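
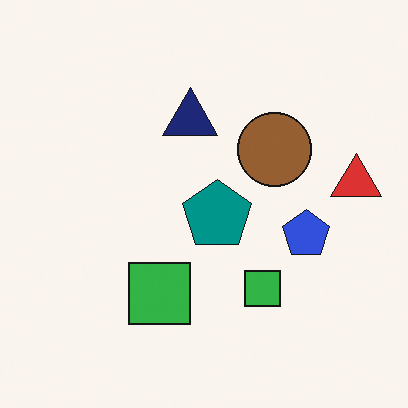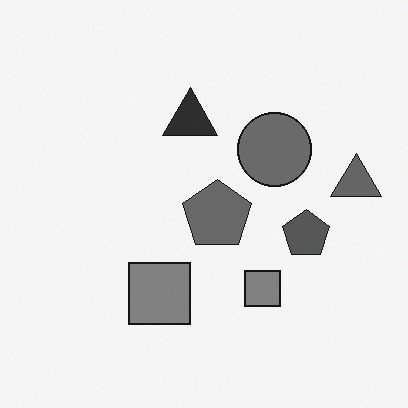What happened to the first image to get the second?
It was converted to grayscale.

All color is removed — every shape is now a shade of grey.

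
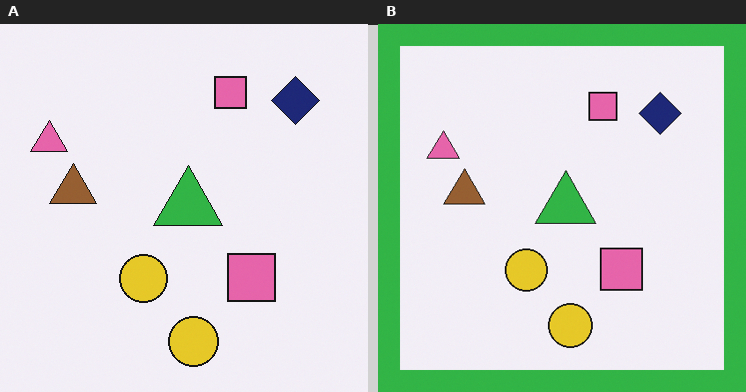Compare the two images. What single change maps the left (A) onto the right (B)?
The transformation is: framed with a green border.

A solid green frame runs around the edge of the right (B) image, with the content slightly shrunk inside it.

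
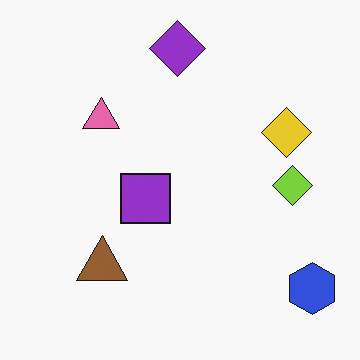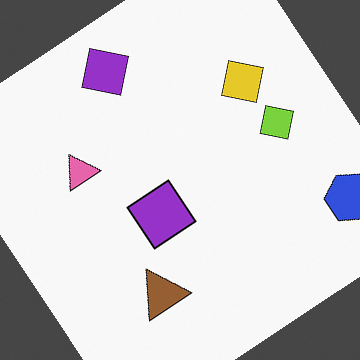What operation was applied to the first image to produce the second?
Rotated counter-clockwise by a large amount — several tens of degrees.

Every shape is tilted by the same angle and the image corners show triangular fill wedges — a whole-image rotation by a non-right angle.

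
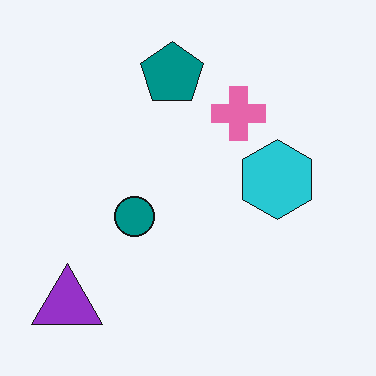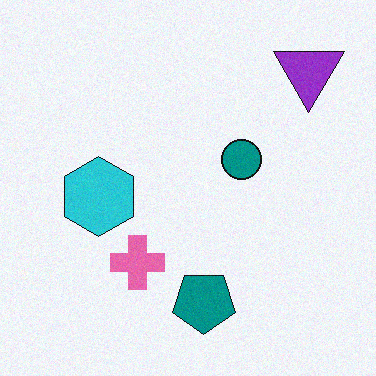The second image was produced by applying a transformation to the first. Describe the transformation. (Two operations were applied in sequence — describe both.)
The second image is the first rotated 180°, then degraded with subtle gaussian noise.

The purple triangle sits in the bottom-left of the first image and the top-right of the second — consistent with a whole-image 180° rotation. Random speckle covers the whole image, including the flat background.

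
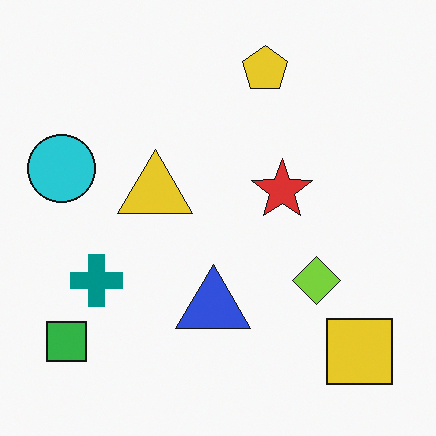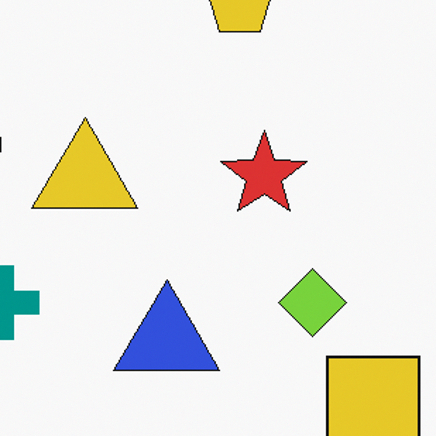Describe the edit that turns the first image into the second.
Cropped to a modestly smaller region and rescaled.

The visible shapes are larger and the field of view is narrower; shapes near the original edges may be partly or wholly outside the frame — a crop-and-rescale.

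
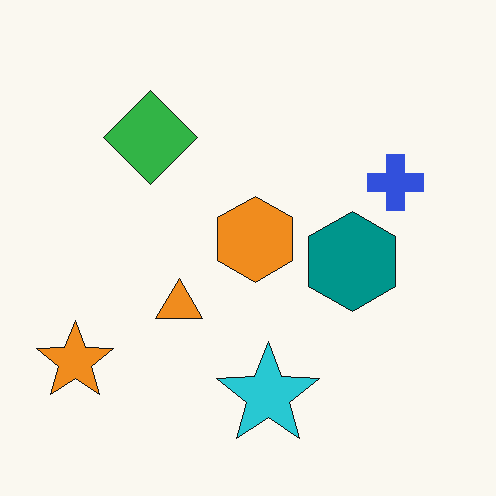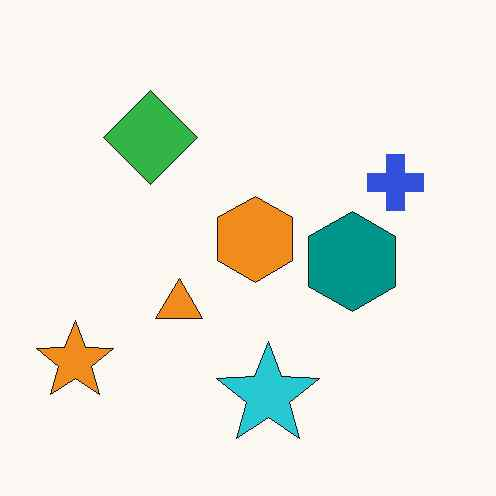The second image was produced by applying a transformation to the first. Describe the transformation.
JPEG-compressed with visible artifacts.

Blocky 8×8 compression artifacts appear around shape edges and the flat background shows ringing — characteristic JPEG degradation.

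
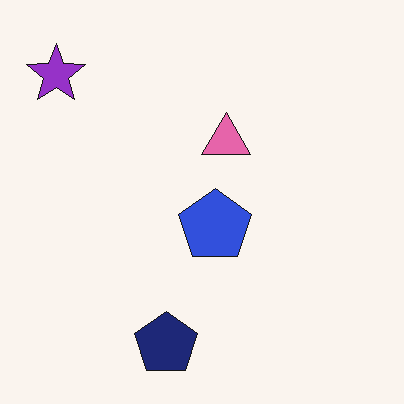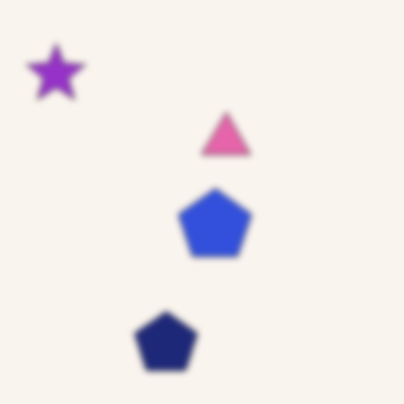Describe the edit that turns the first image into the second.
Noticeably gaussian-blurred.

Shape edges and outlines are uniformly softened across the whole image.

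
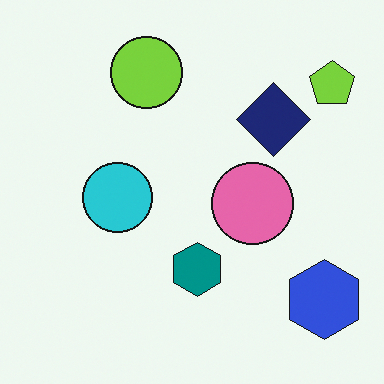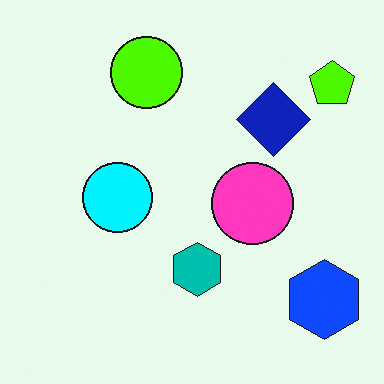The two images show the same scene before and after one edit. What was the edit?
The image was made much more vivid (saturation change).

All colors are more vivid — a global saturation change.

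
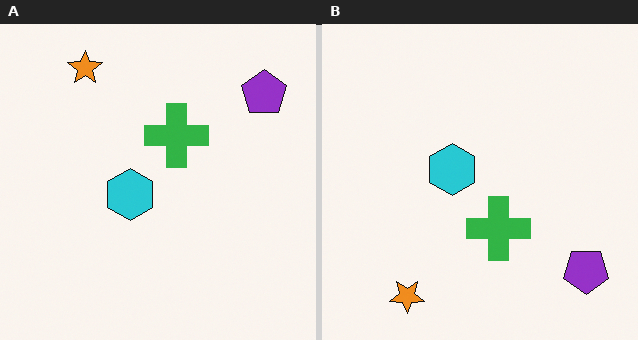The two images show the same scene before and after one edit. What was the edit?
The image was flipped vertically (top ↔ bottom).

The orange star is in the top-left of the left (A) image and the bottom-left of the right (B) — shapes on opposite sides of the horizontal midline have swapped in a mirror flip.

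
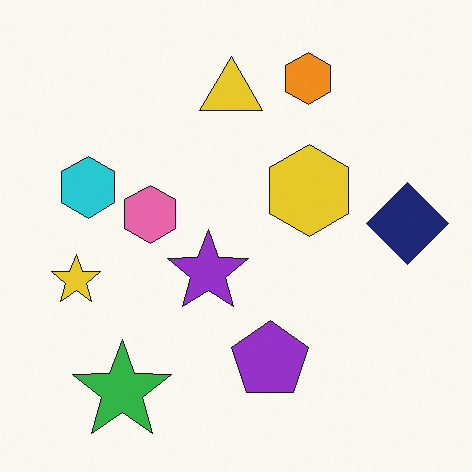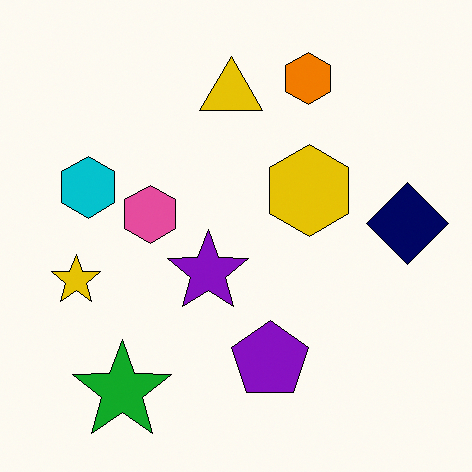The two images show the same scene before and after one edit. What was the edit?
This is the original image given slightly increased contrast.

Tones are pushed away from mid-grey across the whole image — a global contrast change.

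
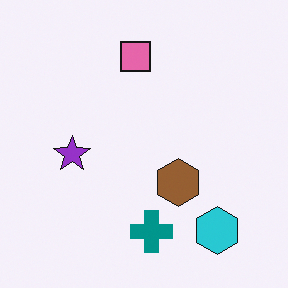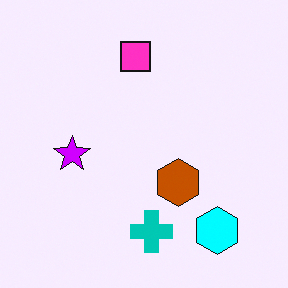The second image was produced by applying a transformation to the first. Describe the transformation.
It was made much more vivid (saturation change).

All colors are more vivid — a global saturation change.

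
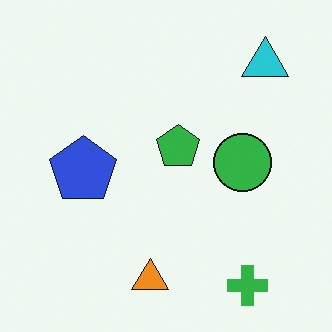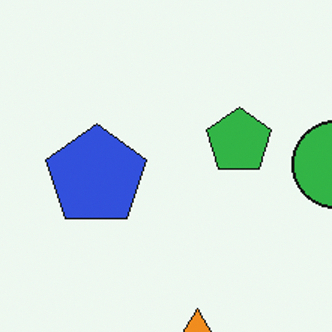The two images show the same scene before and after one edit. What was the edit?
Cropped slightly and scaled back up.

The visible shapes are larger and the field of view is narrower; shapes near the original edges may be partly or wholly outside the frame — a crop-and-rescale.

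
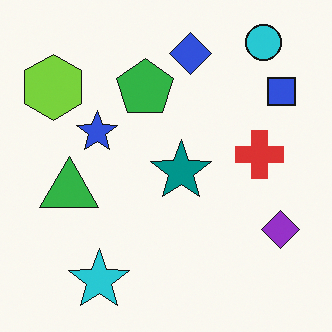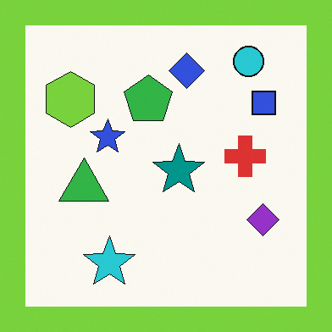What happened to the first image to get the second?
Framed with a lime border.

A solid lime frame runs around the edge of the second image, with the content slightly shrunk inside it.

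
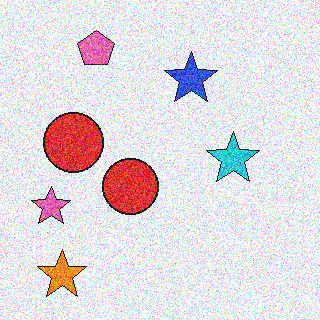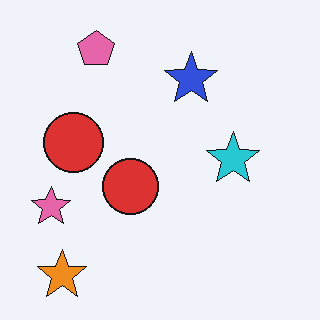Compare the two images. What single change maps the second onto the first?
This is the original image degraded with heavy additive noise.

Random speckle covers the whole image, including the flat background.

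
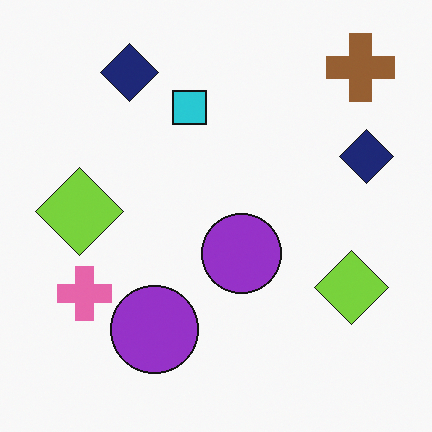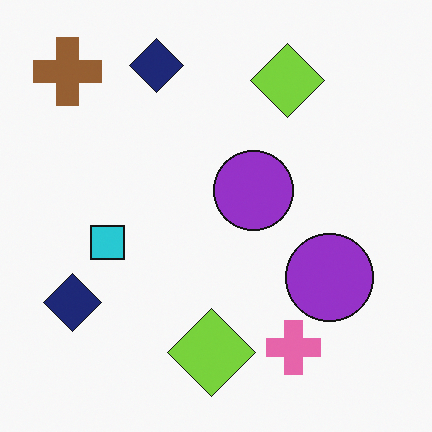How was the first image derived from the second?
The transformation is: rotated 90° clockwise.

The brown cross sits in the top-left of the second image and the top-right of the first — consistent with a whole-image 90° clockwise rotation.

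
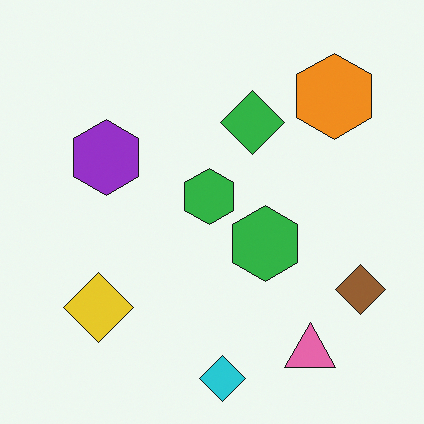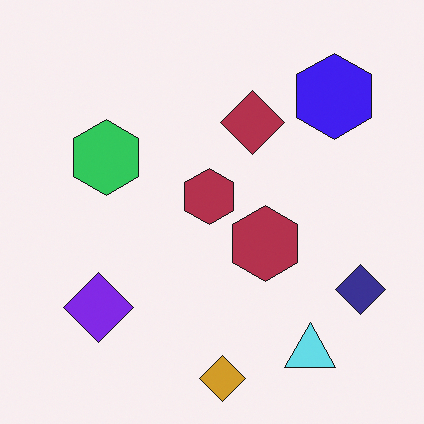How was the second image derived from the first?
It was hue-shifted through roughly half the color wheel.

Every shape's color has rotated by the same amount around the hue wheel — a uniform hue shift.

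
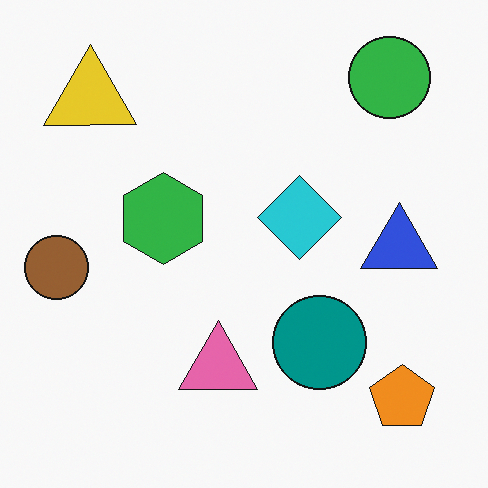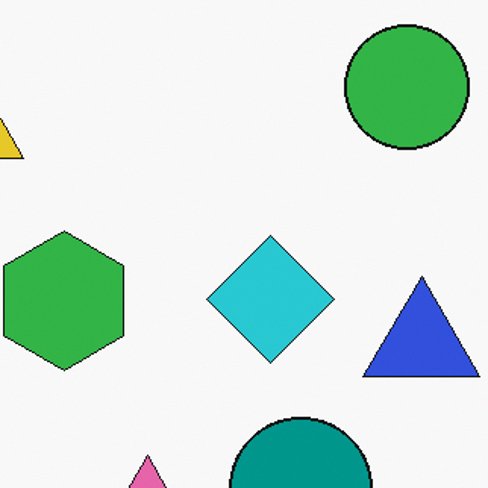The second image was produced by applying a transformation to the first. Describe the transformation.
The second image is the first cropped slightly and scaled back up.

The visible shapes are larger and the field of view is narrower; shapes near the original edges may be partly or wholly outside the frame — a crop-and-rescale.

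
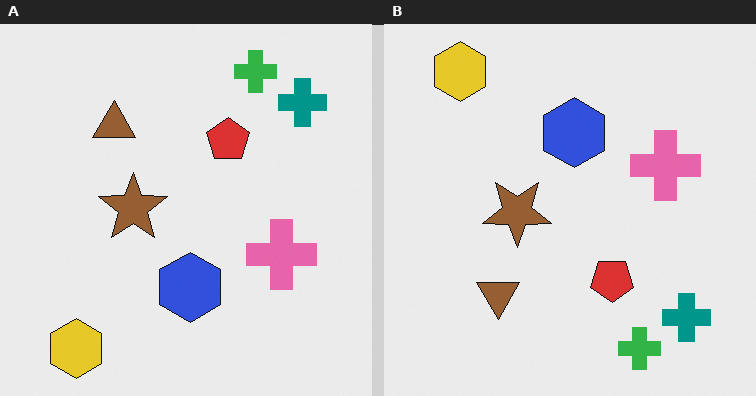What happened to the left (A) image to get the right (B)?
The right (B) image is the left (A) flipped vertically (top ↔ bottom).

The green cross is in the top-right of the left (A) image and the bottom-right of the right (B) — shapes on opposite sides of the horizontal midline have swapped in a mirror flip.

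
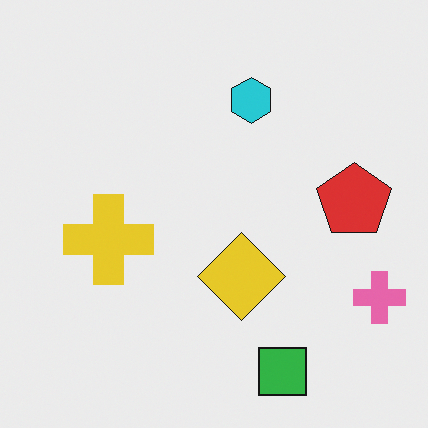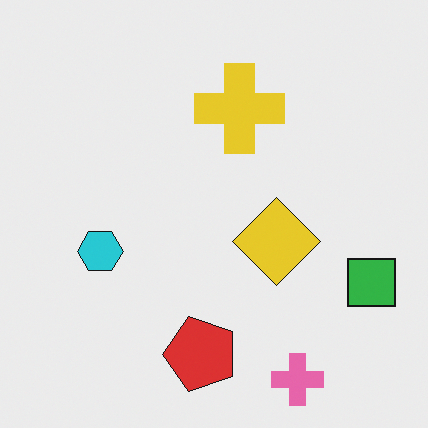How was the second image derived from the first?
The transformation is: transposed (reflected across the top-left ↔ bottom-right diagonal).

Shapes have swapped their row and column positions — what was in the top-right is now in the bottom-left — a diagonal reflection.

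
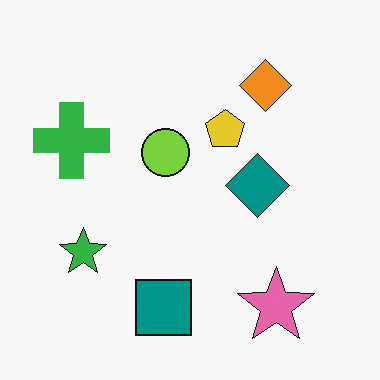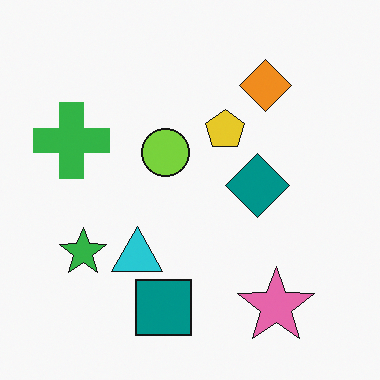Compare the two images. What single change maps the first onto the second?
Overlaid with an additional cyan triangle.

A cyan triangle appears in the second image that is absent from the first.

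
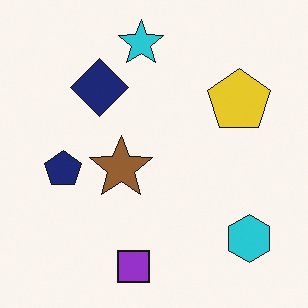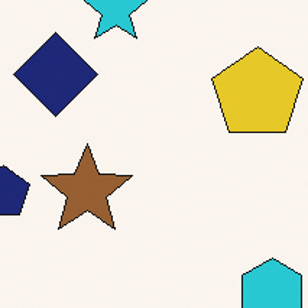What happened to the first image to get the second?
The transformation is: cropped to a modestly smaller region and rescaled.

The visible shapes are larger and the field of view is narrower; shapes near the original edges may be partly or wholly outside the frame — a crop-and-rescale.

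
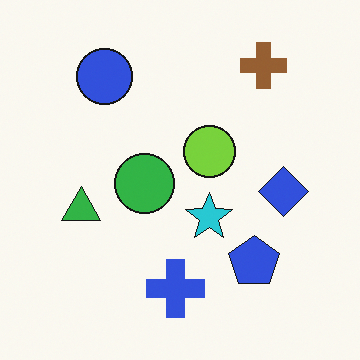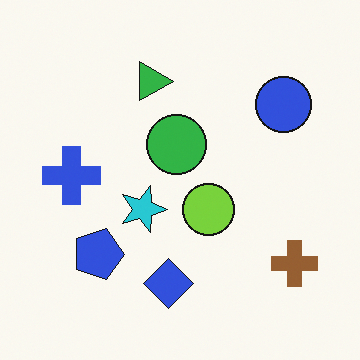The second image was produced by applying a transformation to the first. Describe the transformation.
The second image is the first rotated 90° clockwise.

The brown cross sits in the top-right of the first image and the bottom-right of the second — consistent with a whole-image 90° clockwise rotation.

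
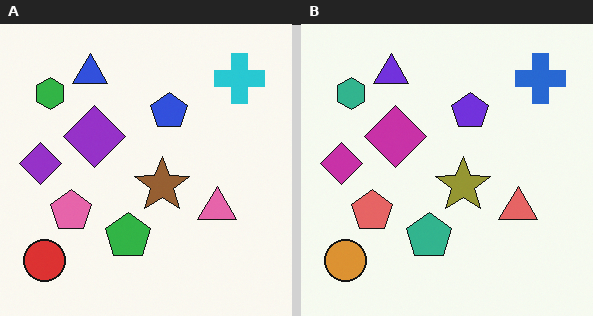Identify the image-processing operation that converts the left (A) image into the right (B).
It was hue-shifted slightly.

Every shape's color has rotated by the same amount around the hue wheel — a uniform hue shift.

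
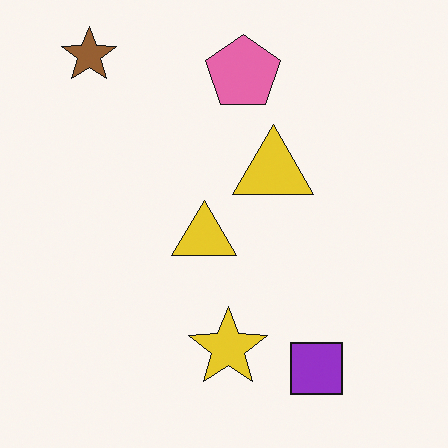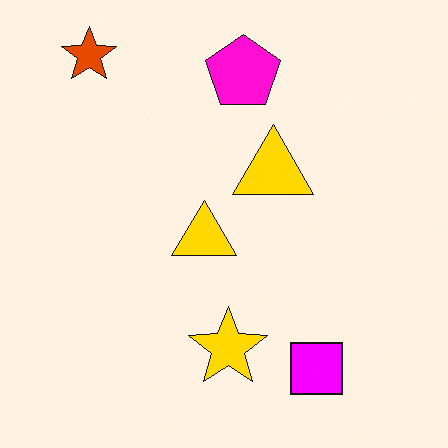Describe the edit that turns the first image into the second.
The transformation is: heavily oversaturated.

All colors are more vivid — a global saturation change.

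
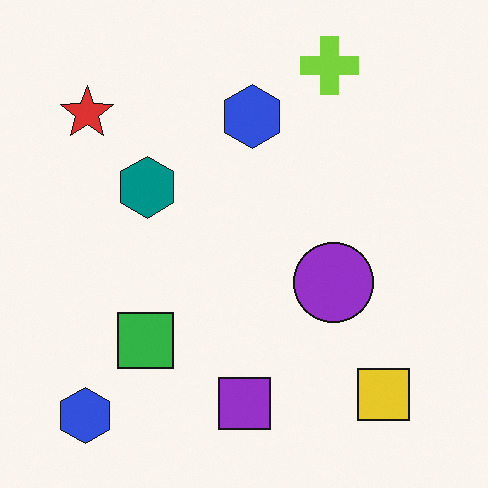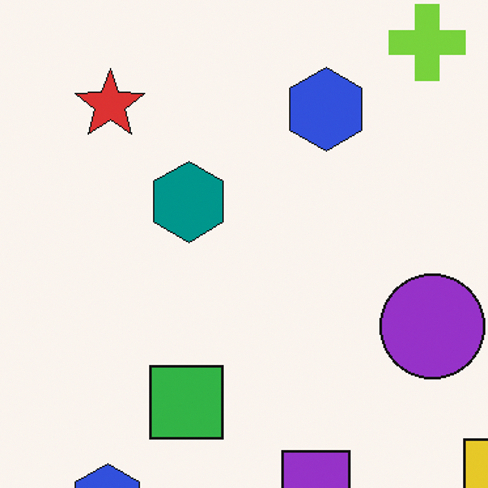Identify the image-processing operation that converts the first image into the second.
Cropped to a modestly smaller region and rescaled.

The visible shapes are larger and the field of view is narrower; shapes near the original edges may be partly or wholly outside the frame — a crop-and-rescale.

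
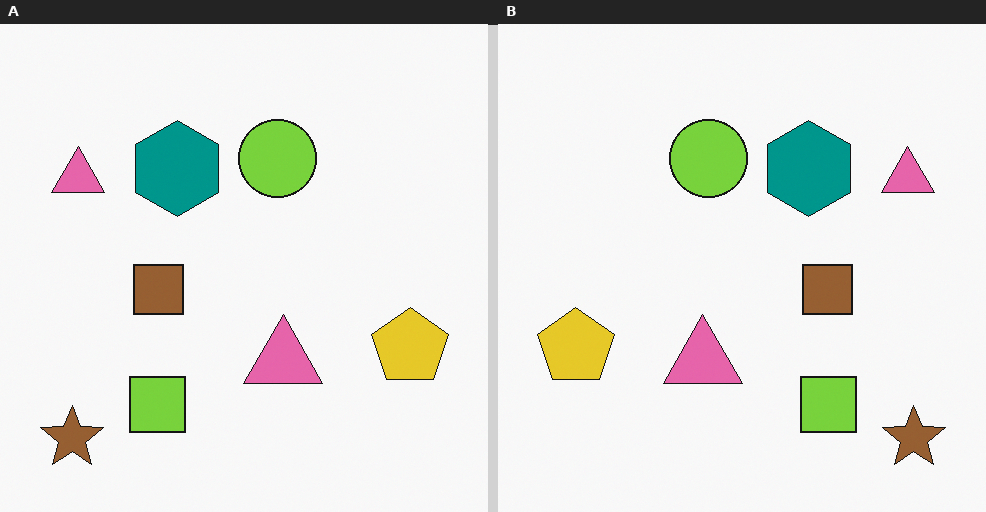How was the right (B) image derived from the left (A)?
The right (B) image is the left (A) flipped horizontally (left ↔ right).

The brown star is in the bottom-left of the left (A) image and the bottom-right of the right (B) — shapes on opposite sides of the vertical midline have swapped in a mirror flip.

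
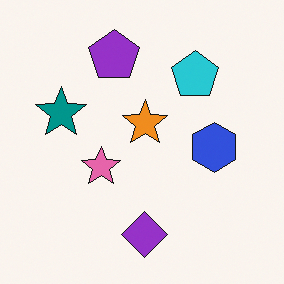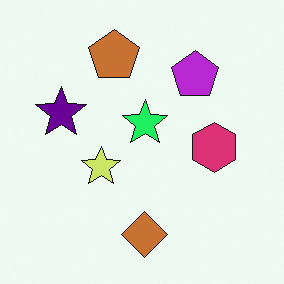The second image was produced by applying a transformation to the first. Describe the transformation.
The second image is the first hue-shifted by a moderate amount.

Every shape's color has rotated by the same amount around the hue wheel — a uniform hue shift.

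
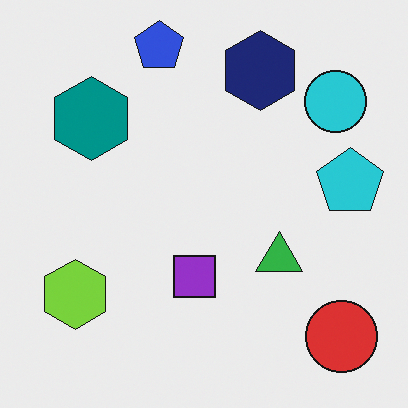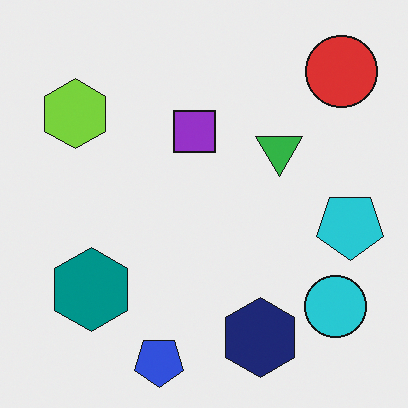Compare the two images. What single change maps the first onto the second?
The second image is the first flipped vertically (top ↔ bottom).

The blue pentagon is in the top of the first image and the bottom of the second — shapes on opposite sides of the horizontal midline have swapped in a mirror flip.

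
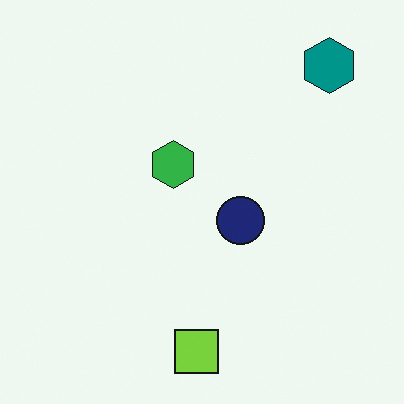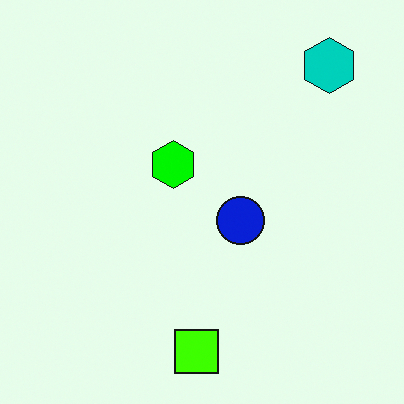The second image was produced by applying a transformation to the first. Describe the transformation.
Heavily oversaturated.

All colors are more vivid — a global saturation change.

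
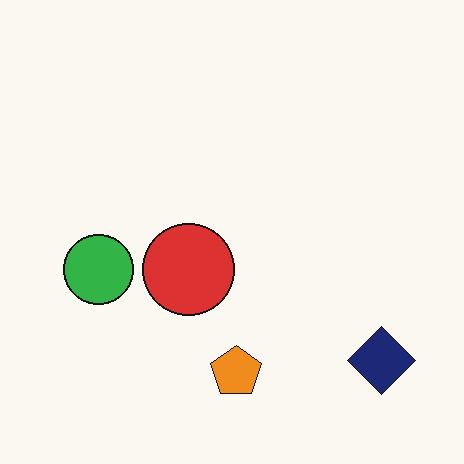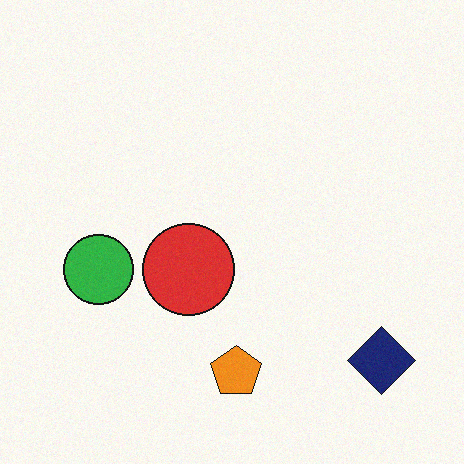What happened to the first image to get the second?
Degraded with subtle gaussian noise.

Random speckle covers the whole image, including the flat background.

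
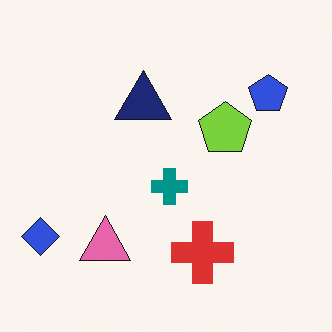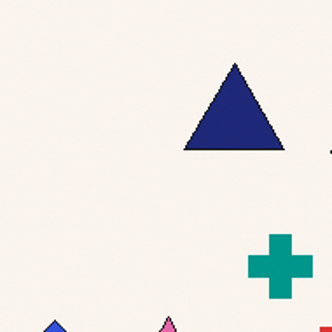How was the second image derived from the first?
The transformation is: cropped tightly and scaled back up.

The visible shapes are larger and the field of view is narrower; shapes near the original edges may be partly or wholly outside the frame — a crop-and-rescale.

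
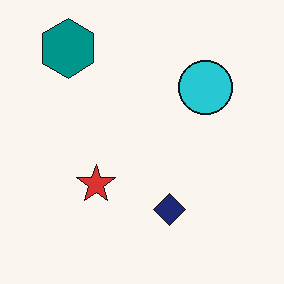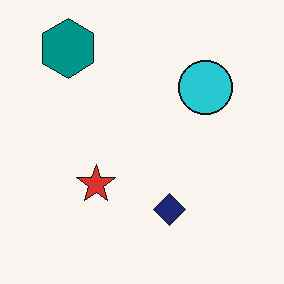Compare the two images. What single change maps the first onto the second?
This is the original image JPEG-compressed with visible artifacts.

Blocky 8×8 compression artifacts appear around shape edges and the flat background shows ringing — characteristic JPEG degradation.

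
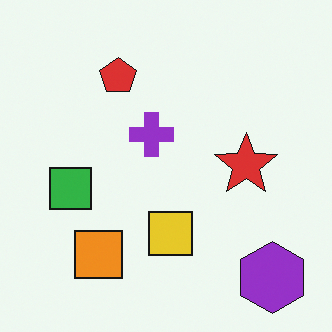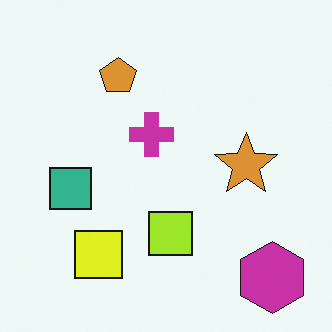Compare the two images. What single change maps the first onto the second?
The transformation is: hue-shifted by a small amount.

Every shape's color has rotated by the same amount around the hue wheel — a uniform hue shift.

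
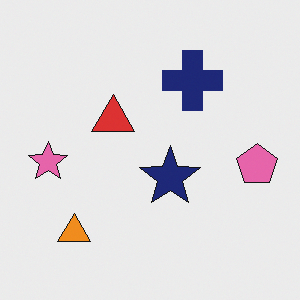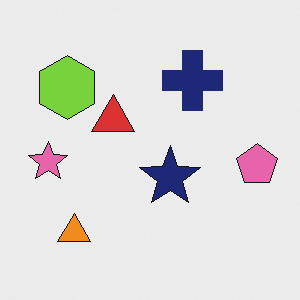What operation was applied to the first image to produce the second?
The transformation is: overlaid with an additional lime hexagon.

A lime hexagon appears in the second image that is absent from the first.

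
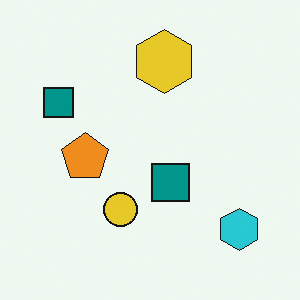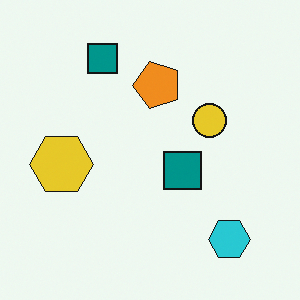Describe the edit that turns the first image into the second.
The second image is the first transposed (reflected across the top-left ↔ bottom-right diagonal).

Shapes have swapped their row and column positions — what was in the top-right is now in the bottom-left — a diagonal reflection.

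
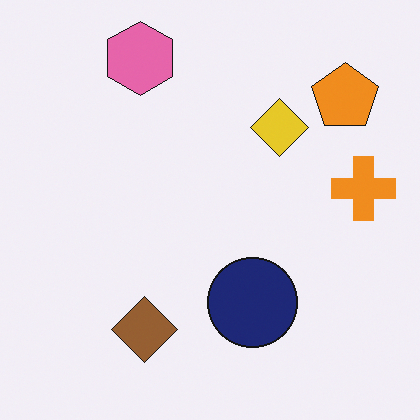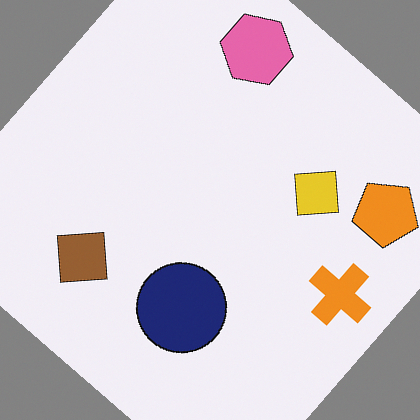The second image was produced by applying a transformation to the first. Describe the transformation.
The image was rotated clockwise by a large amount — several tens of degrees.

Every shape is tilted by the same angle and the image corners show triangular fill wedges — a whole-image rotation by a non-right angle.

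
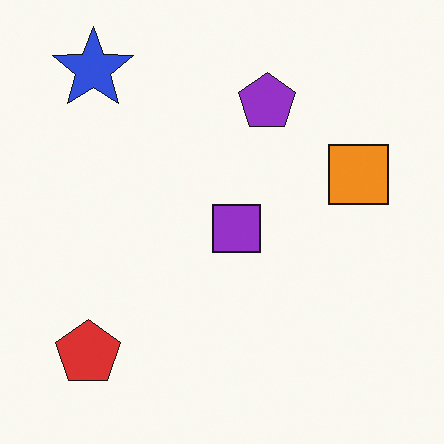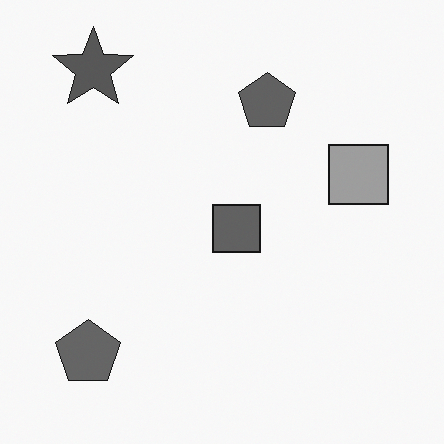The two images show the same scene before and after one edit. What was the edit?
The second image is the first converted to grayscale.

All color is removed — every shape is now a shade of grey.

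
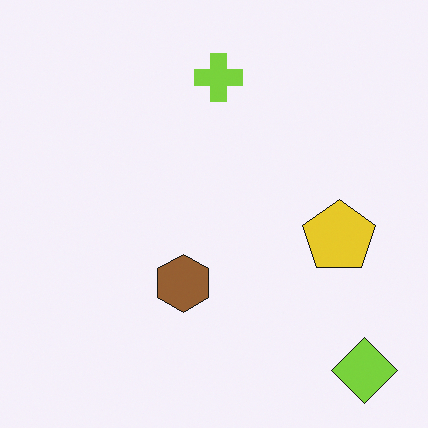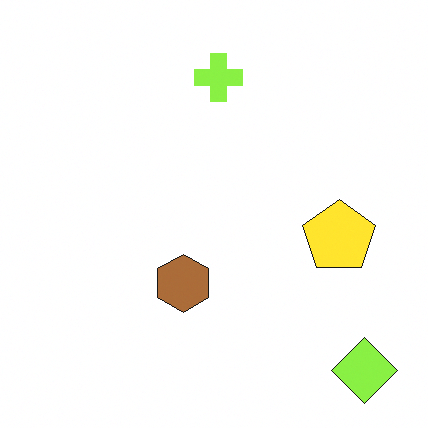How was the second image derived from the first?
The second image is the first slightly brightened.

Every pixel — background and shapes alike — is uniformly brightened.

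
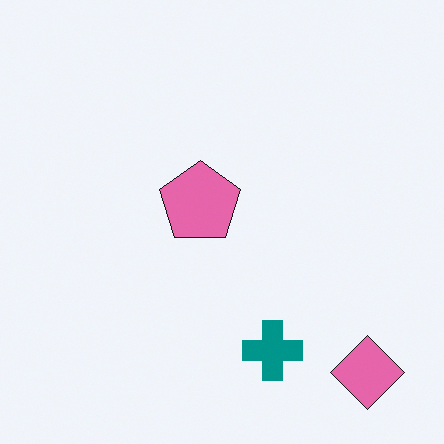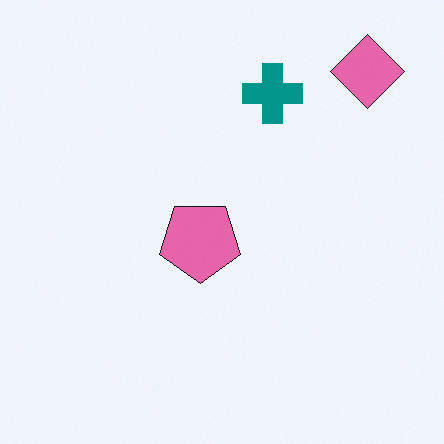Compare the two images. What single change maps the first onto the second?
Flipped vertically (top ↔ bottom).

The pink diamond is in the bottom-right of the first image and the top-right of the second — shapes on opposite sides of the horizontal midline have swapped in a mirror flip.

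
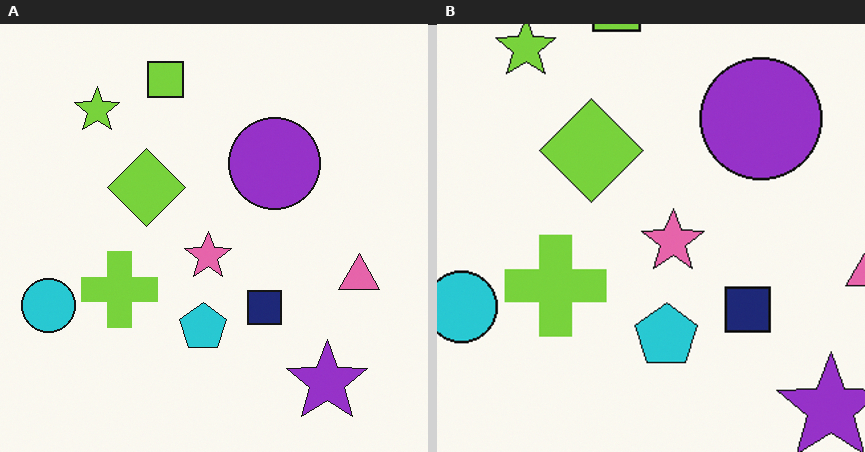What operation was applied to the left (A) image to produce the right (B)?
This is the original image cropped to a modestly smaller region and rescaled.

The visible shapes are larger and the field of view is narrower; shapes near the original edges may be partly or wholly outside the frame — a crop-and-rescale.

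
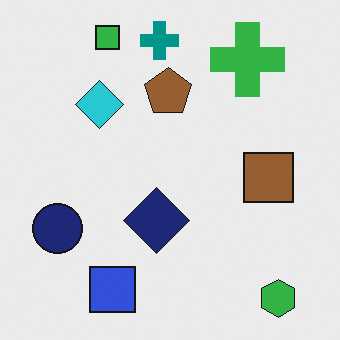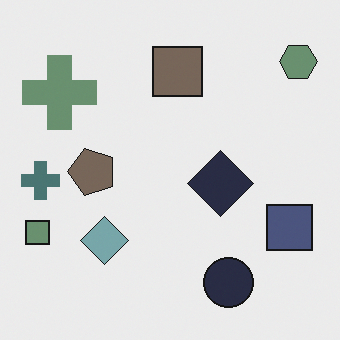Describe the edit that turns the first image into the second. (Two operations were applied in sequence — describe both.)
The second image is the first rotated 90° counter-clockwise, then heavily desaturated.

The green hexagon sits in the bottom-right of the first image and the top-right of the second — consistent with a whole-image 90° counter-clockwise rotation. All colors are more muted and greyish — a global saturation change.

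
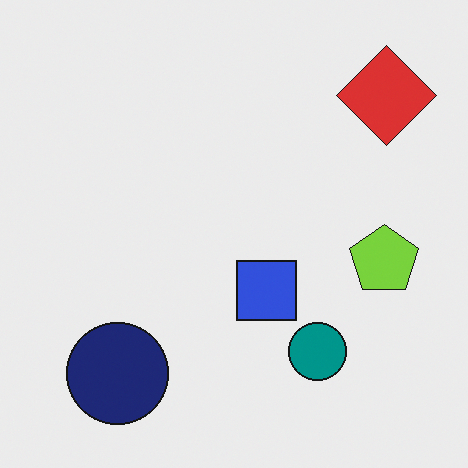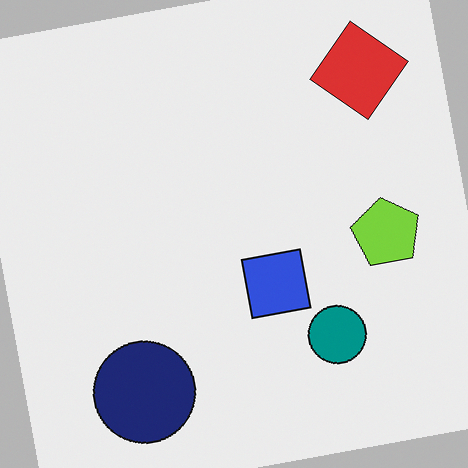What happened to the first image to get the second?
The transformation is: rotated counter-clockwise by a slight angle.

Every shape is tilted by the same angle and the image corners show triangular fill wedges — a whole-image rotation by a non-right angle.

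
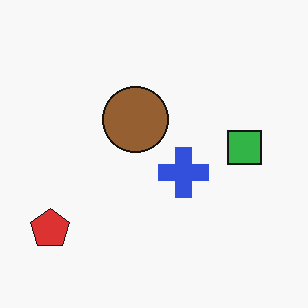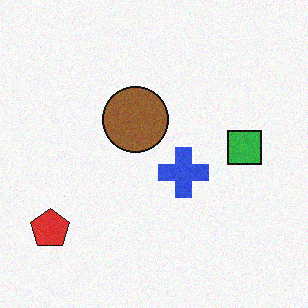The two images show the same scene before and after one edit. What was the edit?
The transformation is: degraded with a light layer of grain.

Random speckle covers the whole image, including the flat background.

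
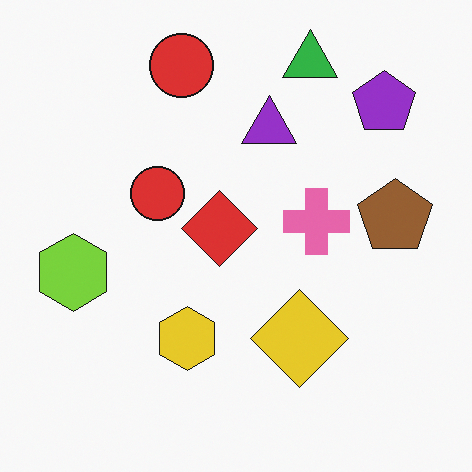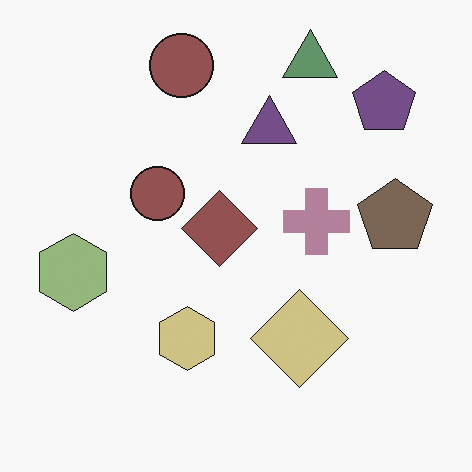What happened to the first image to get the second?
It was made much more muted (saturation change).

All colors are more muted and greyish — a global saturation change.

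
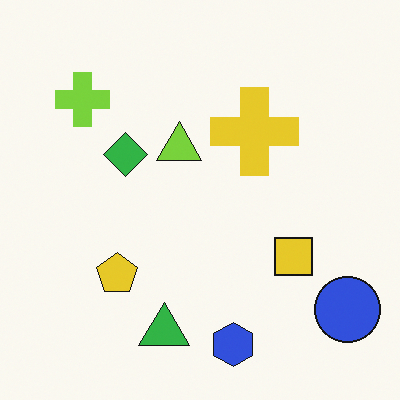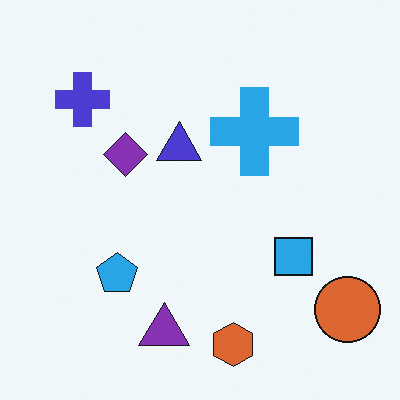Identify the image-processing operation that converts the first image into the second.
The image was hue-shifted by a moderate amount.

Every shape's color has rotated by the same amount around the hue wheel — a uniform hue shift.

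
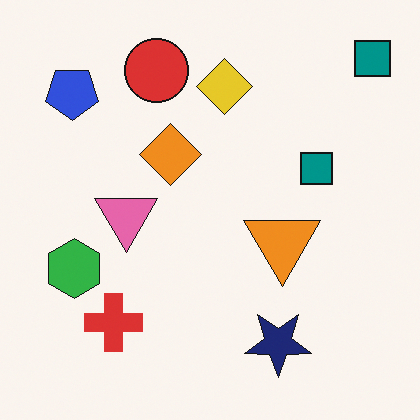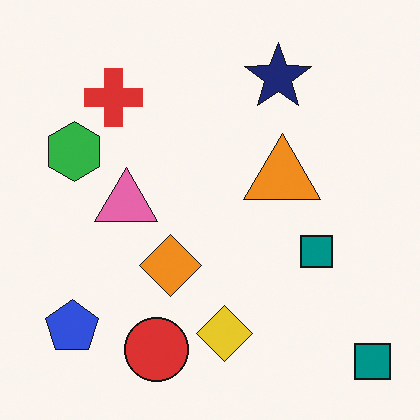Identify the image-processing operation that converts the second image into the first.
The first image is the second flipped vertically (top ↔ bottom).

The red circle is in the bottom of the second image and the top of the first — shapes on opposite sides of the horizontal midline have swapped in a mirror flip.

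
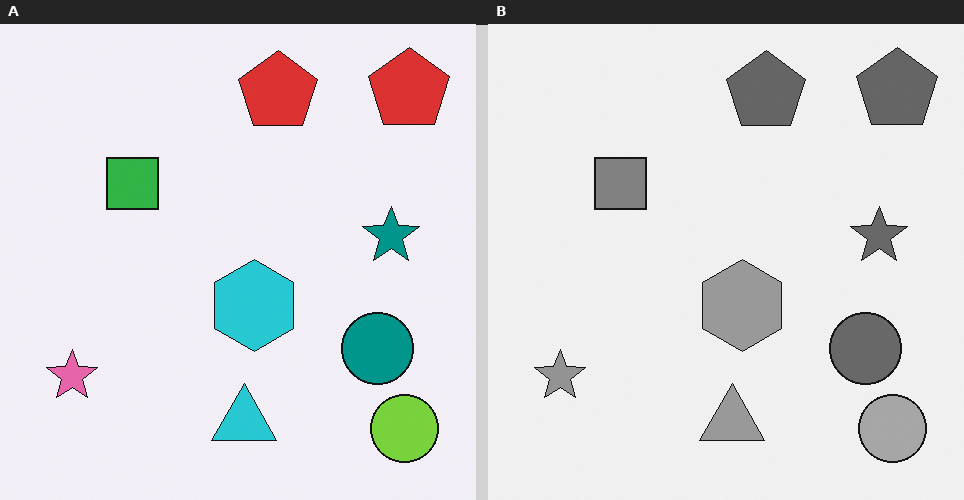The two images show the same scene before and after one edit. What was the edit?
This is the original image converted to grayscale.

All color is removed — every shape is now a shade of grey.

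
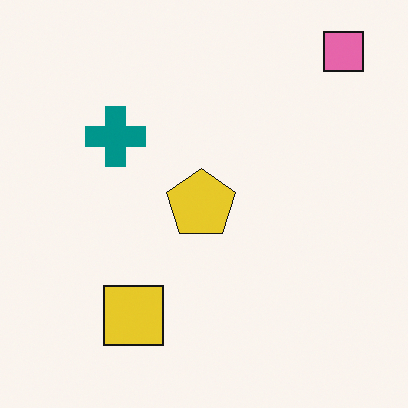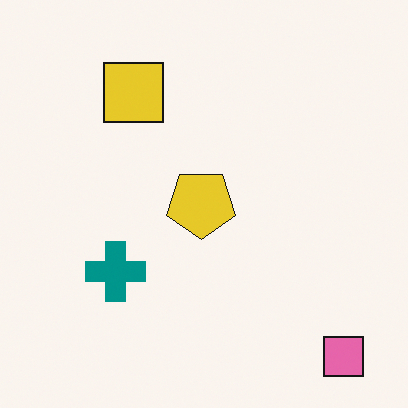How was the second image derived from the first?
This is the original image flipped vertically (top ↔ bottom).

The pink square is in the top-right of the first image and the bottom-right of the second — shapes on opposite sides of the horizontal midline have swapped in a mirror flip.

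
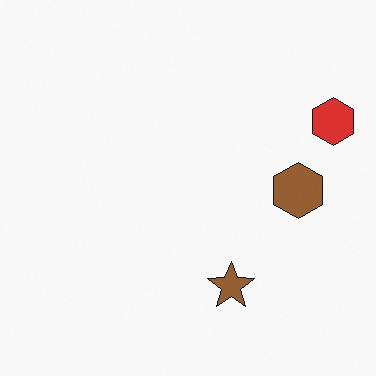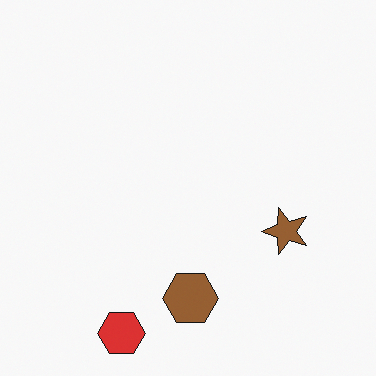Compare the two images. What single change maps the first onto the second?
It was transposed (reflected across the top-left ↔ bottom-right diagonal).

Shapes have swapped their row and column positions — what was in the top-right is now in the bottom-left — a diagonal reflection.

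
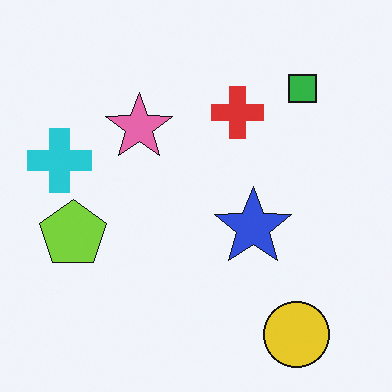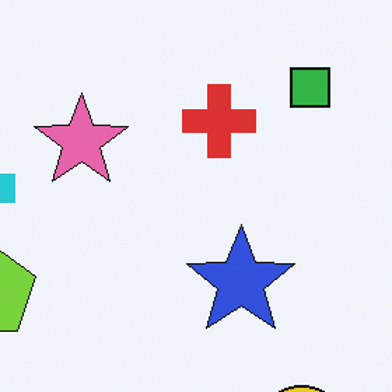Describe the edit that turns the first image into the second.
The image was cropped slightly and scaled back up.

The visible shapes are larger and the field of view is narrower; shapes near the original edges may be partly or wholly outside the frame — a crop-and-rescale.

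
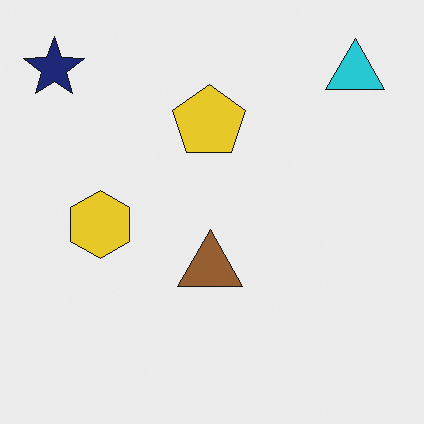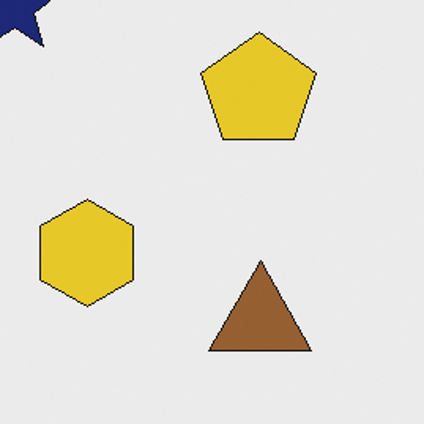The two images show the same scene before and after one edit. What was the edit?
The second image is the first cropped to a modestly smaller region and rescaled.

The visible shapes are larger and the field of view is narrower; shapes near the original edges may be partly or wholly outside the frame — a crop-and-rescale.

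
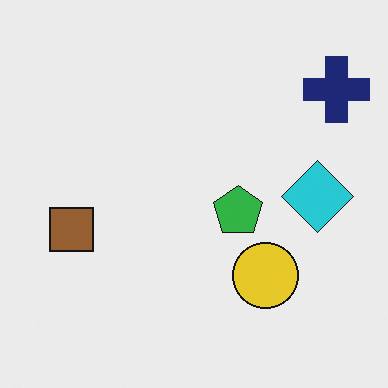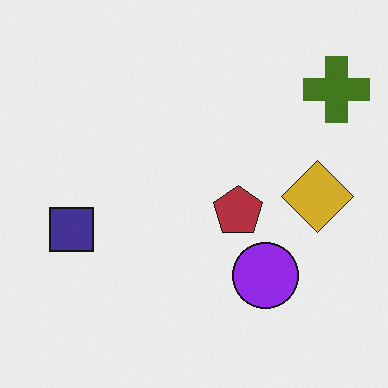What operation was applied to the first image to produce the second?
The transformation is: hue-shifted through roughly half the color wheel.

Every shape's color has rotated by the same amount around the hue wheel — a uniform hue shift.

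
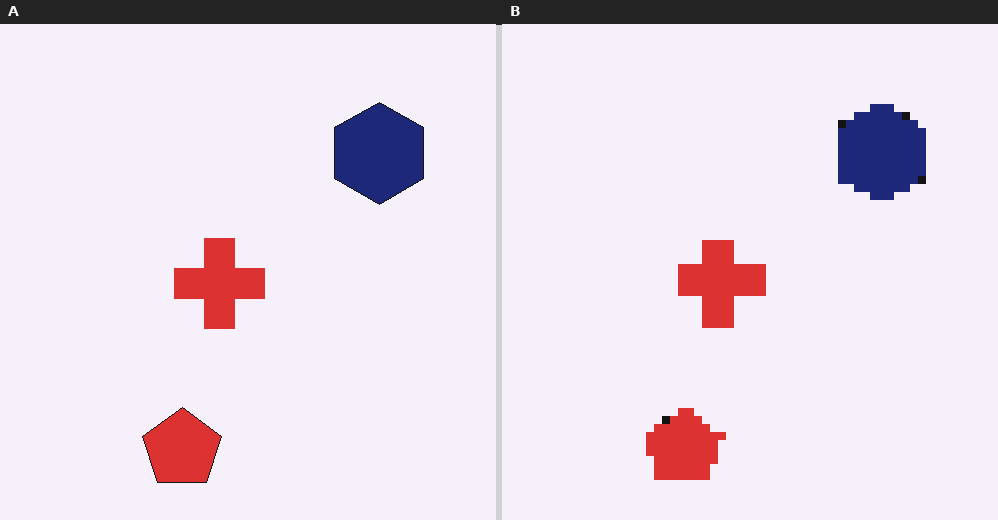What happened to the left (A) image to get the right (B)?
It was pixelated into visible square blocks.

Shapes are reduced to large square blocks; fine edges and outlines are lost — a downscale-then-upscale (mosaic) effect.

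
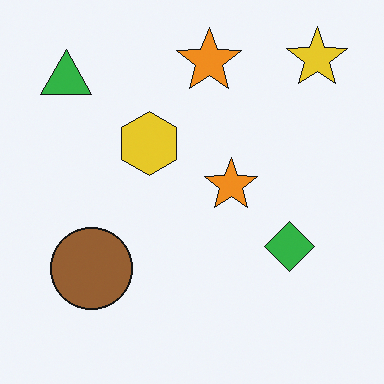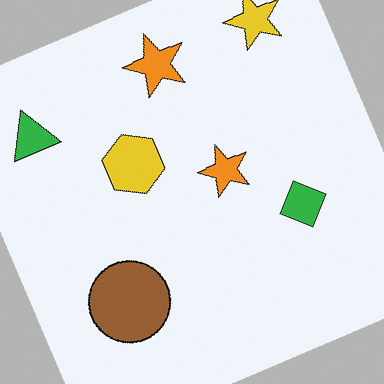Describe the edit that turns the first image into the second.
Rotated counter-clockwise by a clearly visible amount.

Every shape is tilted by the same angle and the image corners show triangular fill wedges — a whole-image rotation by a non-right angle.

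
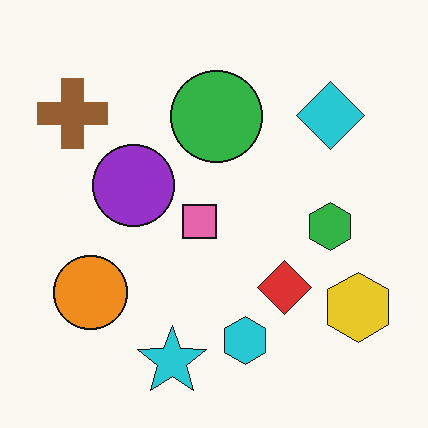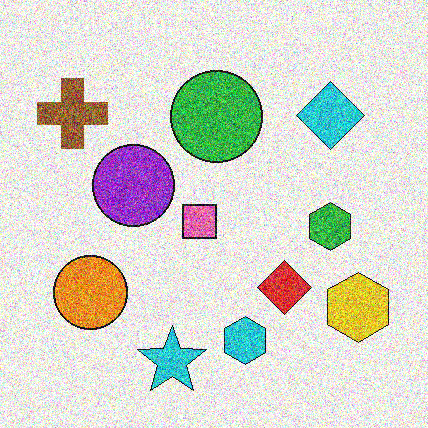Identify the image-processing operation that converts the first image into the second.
The transformation is: degraded with a thick layer of grain.

Random speckle covers the whole image, including the flat background.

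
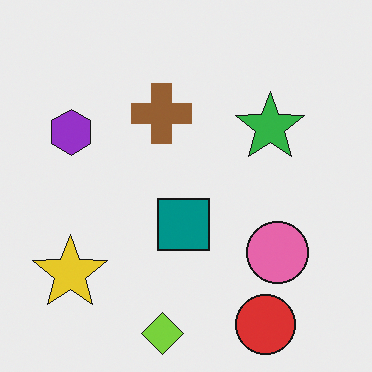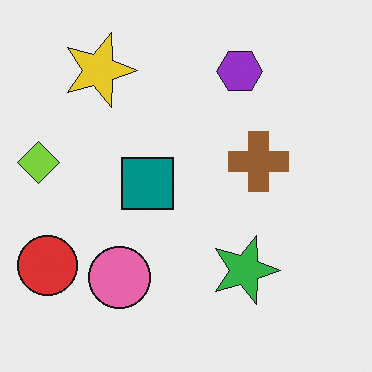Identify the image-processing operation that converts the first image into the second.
The image was rotated 90° clockwise.

The red circle sits in the bottom-right of the first image and the bottom-left of the second — consistent with a whole-image 90° clockwise rotation.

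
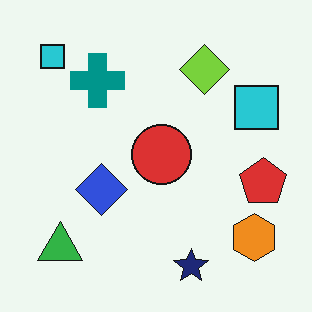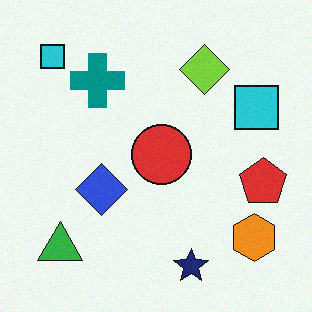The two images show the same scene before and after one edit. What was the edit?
The transformation is: degraded with subtle gaussian noise.

Random speckle covers the whole image, including the flat background.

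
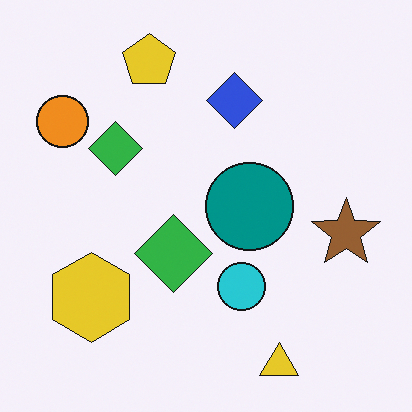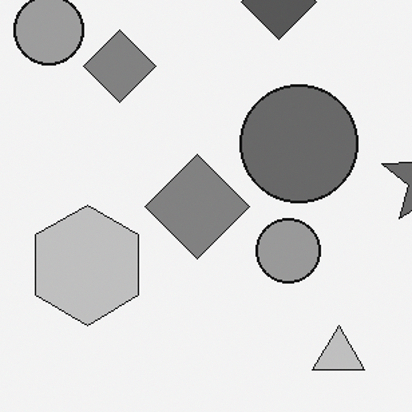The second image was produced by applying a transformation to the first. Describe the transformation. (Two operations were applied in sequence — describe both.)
The second image is the first converted to grayscale, then cropped slightly and scaled back up.

All color is removed — every shape is now a shade of grey. The visible shapes are larger and the field of view is narrower; shapes near the original edges may be partly or wholly outside the frame — a crop-and-rescale.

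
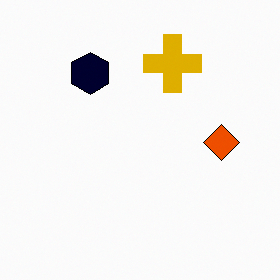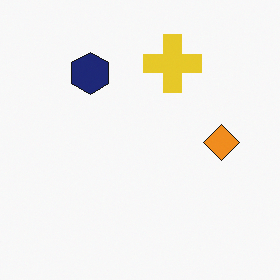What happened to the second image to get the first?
Given much higher contrast.

Tones are pushed away from mid-grey across the whole image — a global contrast change.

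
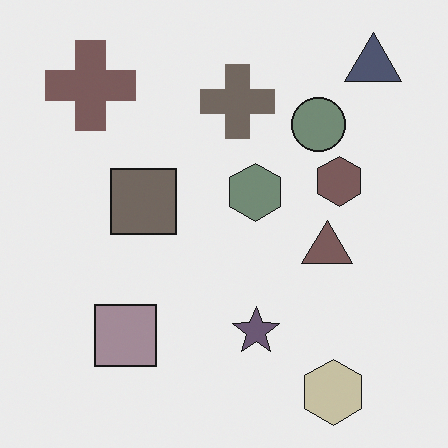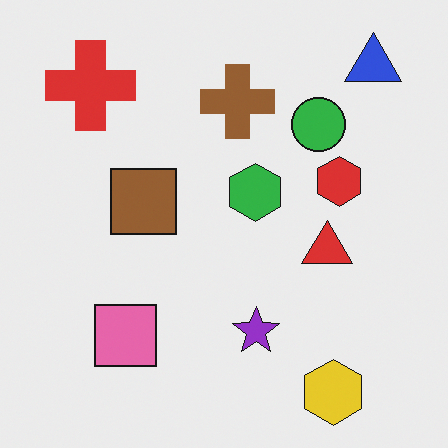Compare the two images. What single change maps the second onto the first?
Heavily desaturated.

All colors are more muted and greyish — a global saturation change.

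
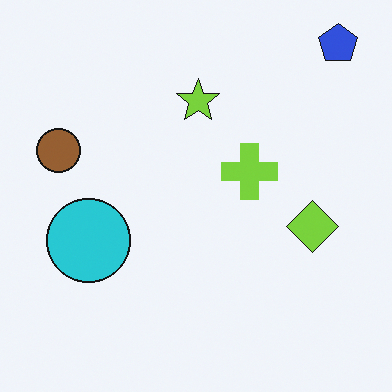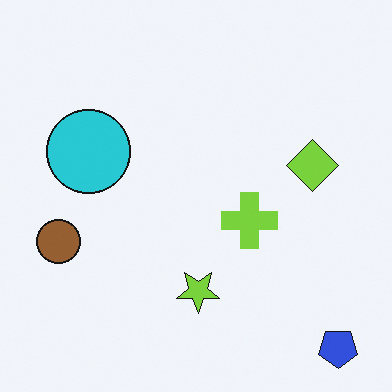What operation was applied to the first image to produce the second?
The second image is the first flipped vertically (top ↔ bottom).

The blue pentagon is in the top-right of the first image and the bottom-right of the second — shapes on opposite sides of the horizontal midline have swapped in a mirror flip.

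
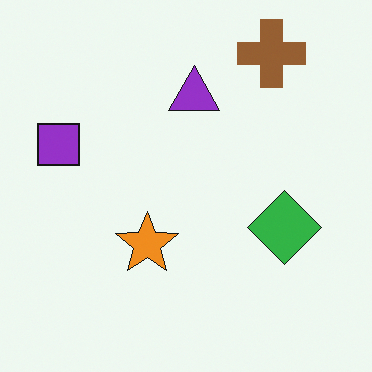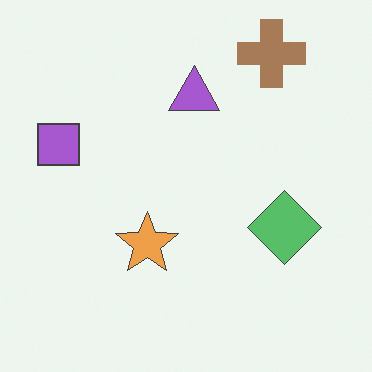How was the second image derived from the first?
The second image is the first given slightly reduced contrast.

Tones are pushed toward mid-grey across the whole image — a global contrast change.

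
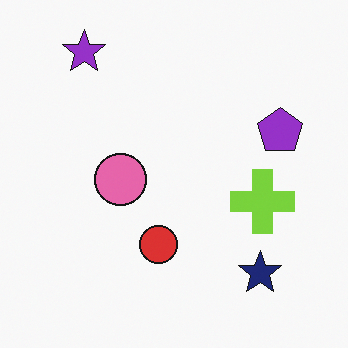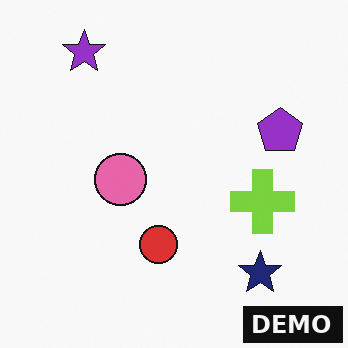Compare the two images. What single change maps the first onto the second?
The image was watermarked with the text "DEMO" in the lower-right corner.

A dark label reading "DEMO" appears in the lower-right corner.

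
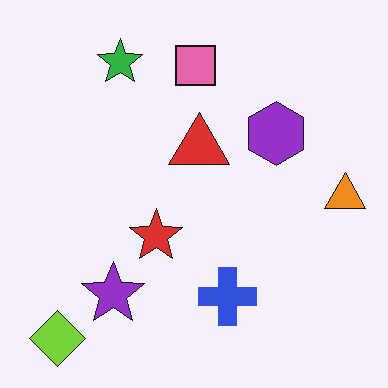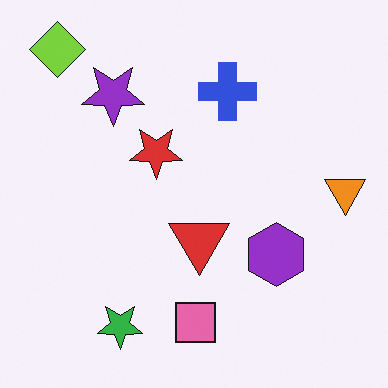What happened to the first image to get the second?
Flipped vertically (top ↔ bottom).

The lime diamond is in the bottom-left of the first image and the top-left of the second — shapes on opposite sides of the horizontal midline have swapped in a mirror flip.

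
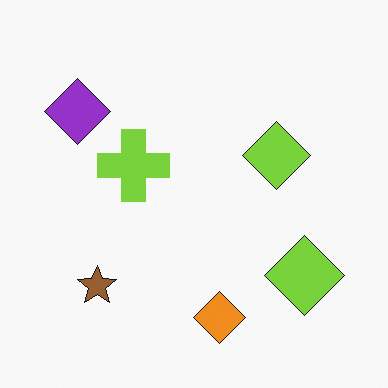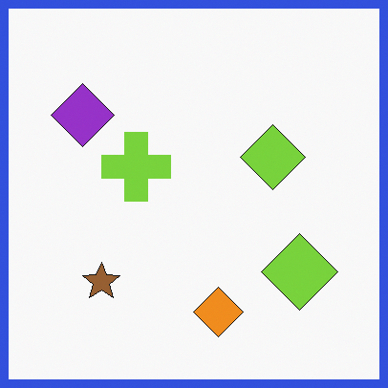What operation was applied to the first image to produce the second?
The image was framed with a blue border.

A solid blue frame runs around the edge of the second image, with the content slightly shrunk inside it.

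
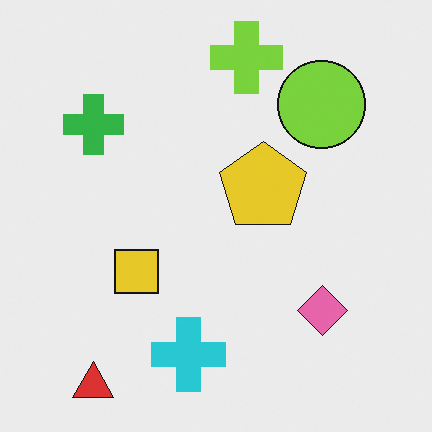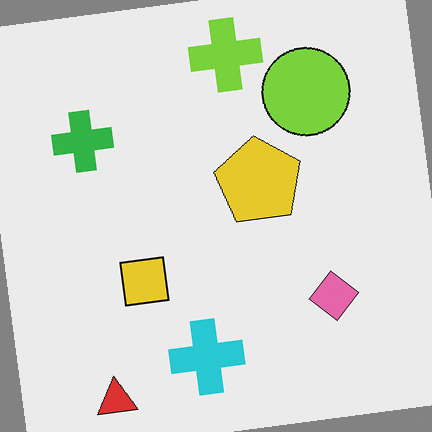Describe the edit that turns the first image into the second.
This is the original image rotated counter-clockwise by a few degrees.

Every shape is tilted by the same angle and the image corners show triangular fill wedges — a whole-image rotation by a non-right angle.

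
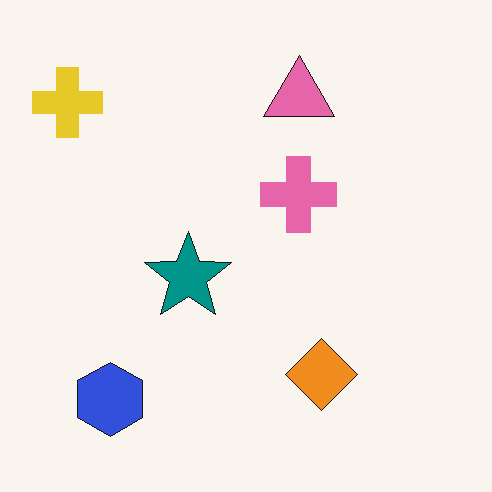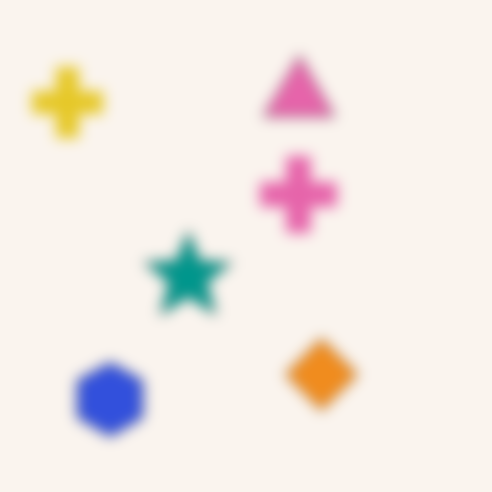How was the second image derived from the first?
The second image is the first strongly gaussian-blurred.

Shape edges and outlines are uniformly softened across the whole image.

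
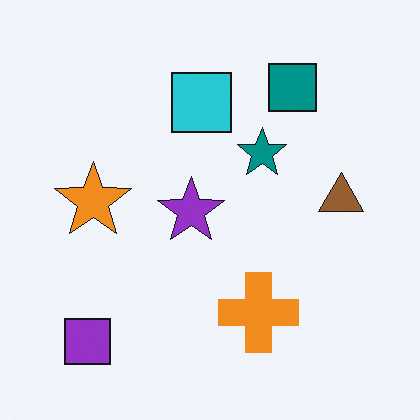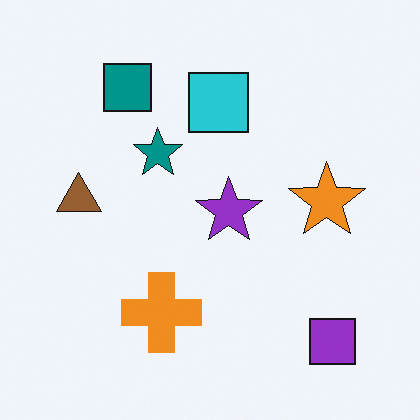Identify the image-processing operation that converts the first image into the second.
It was flipped horizontally (left ↔ right).

The brown triangle is in the right of the first image and the left of the second — shapes on opposite sides of the vertical midline have swapped in a mirror flip.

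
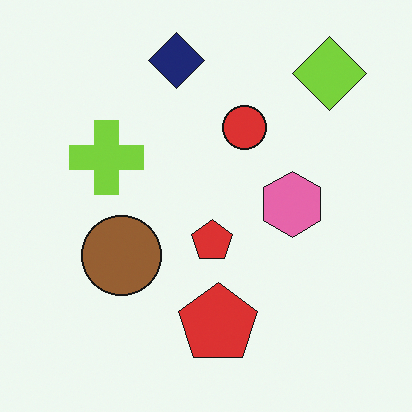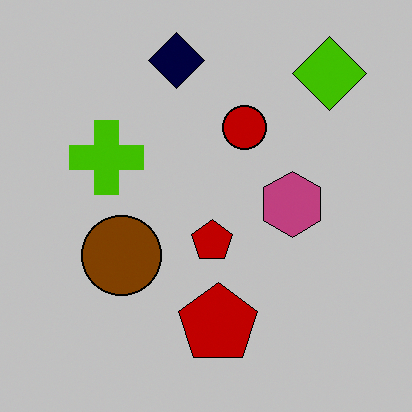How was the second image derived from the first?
It was aggressively posterized.

Each flat color has snapped to a coarser quantized level — most visibly, the near-white background has dropped to a flat grey.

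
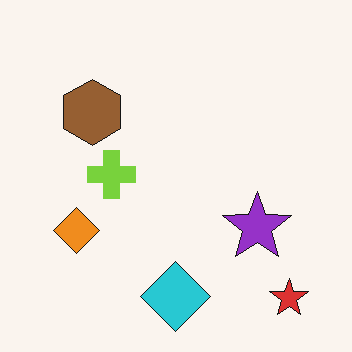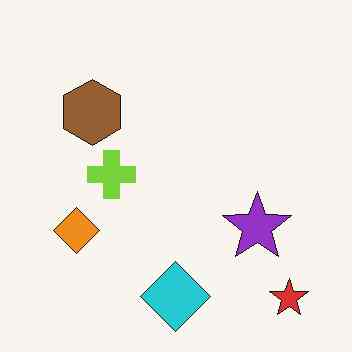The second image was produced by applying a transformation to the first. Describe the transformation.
The image was given moderate JPEG compression.

Blocky 8×8 compression artifacts appear around shape edges and the flat background shows ringing — characteristic JPEG degradation.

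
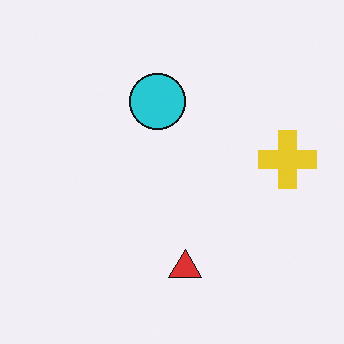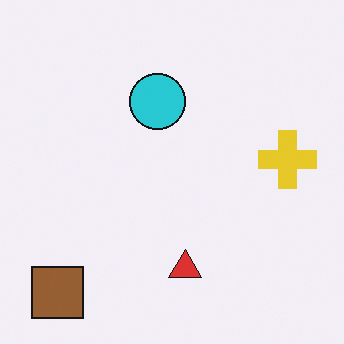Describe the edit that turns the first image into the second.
It was overlaid with an additional brown square.

A brown square appears in the second image that is absent from the first.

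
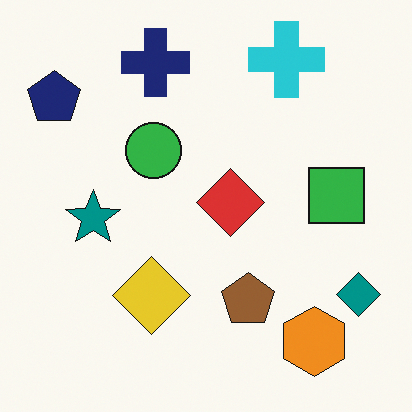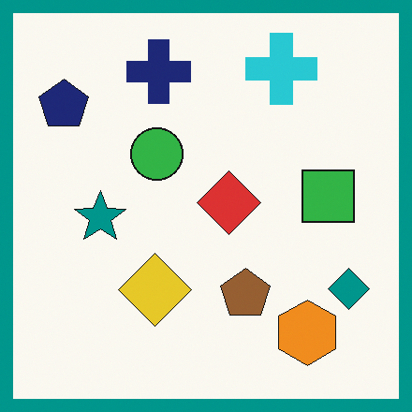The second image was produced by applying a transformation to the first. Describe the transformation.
It was framed with a teal border.

A solid teal frame runs around the edge of the second image, with the content slightly shrunk inside it.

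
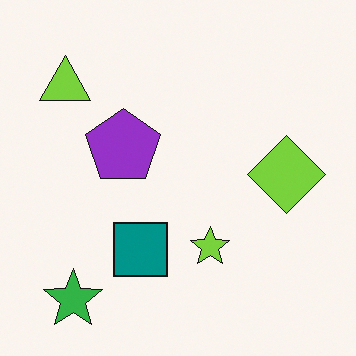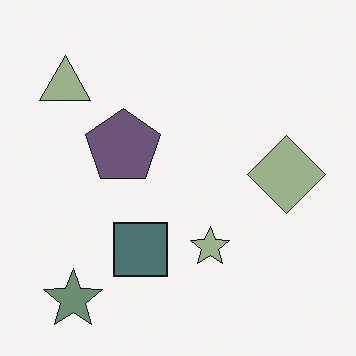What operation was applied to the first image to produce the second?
This is the original image made much more muted (saturation change).

All colors are more muted and greyish — a global saturation change.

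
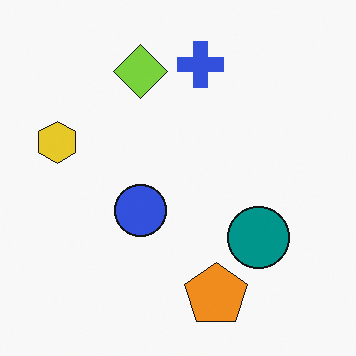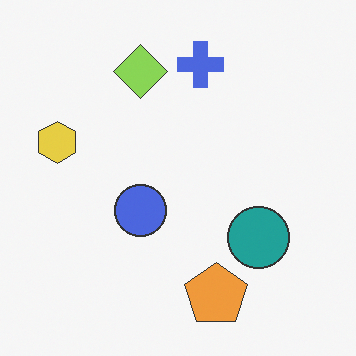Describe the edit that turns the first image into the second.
Given slightly reduced contrast.

Tones are pushed toward mid-grey across the whole image — a global contrast change.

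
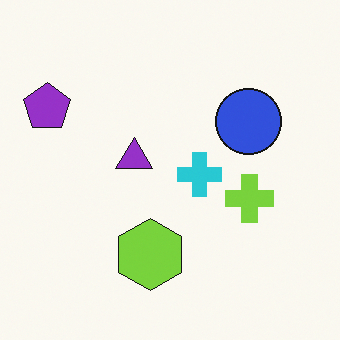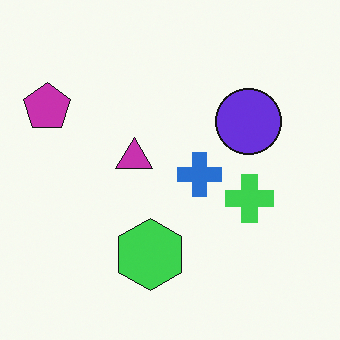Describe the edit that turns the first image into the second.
It was hue-shifted by a small amount.

Every shape's color has rotated by the same amount around the hue wheel — a uniform hue shift.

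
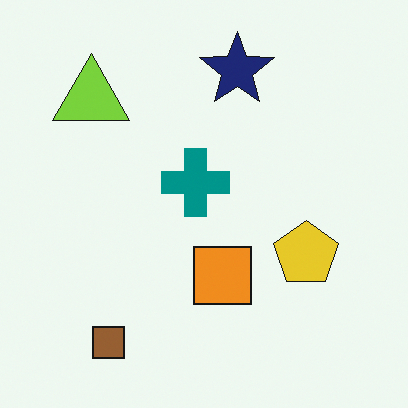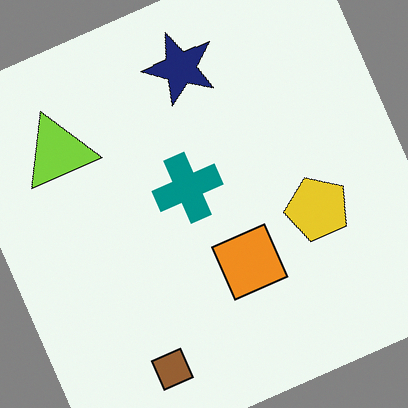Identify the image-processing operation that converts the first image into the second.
The transformation is: rotated counter-clockwise by a clearly visible amount.

Every shape is tilted by the same angle and the image corners show triangular fill wedges — a whole-image rotation by a non-right angle.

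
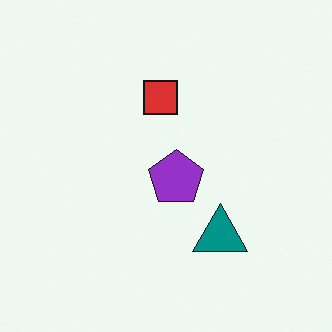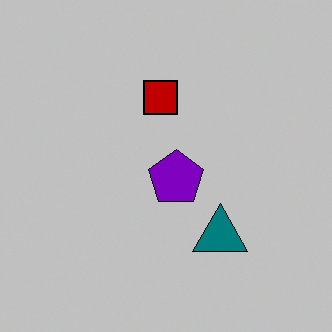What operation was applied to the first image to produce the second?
The second image is the first heavily posterized to just a handful of flat colors.

Each flat color has snapped to a coarser quantized level — most visibly, the near-white background has dropped to a flat grey.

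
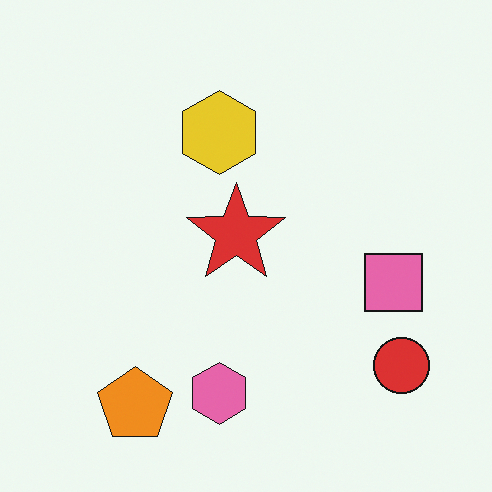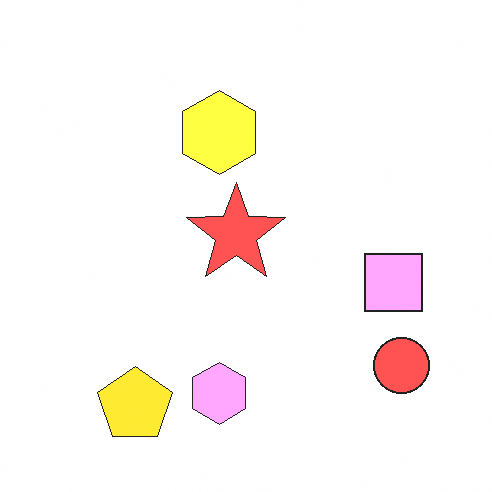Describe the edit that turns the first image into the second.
The image was noticeably brightened.

Every pixel — background and shapes alike — is uniformly brightened.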